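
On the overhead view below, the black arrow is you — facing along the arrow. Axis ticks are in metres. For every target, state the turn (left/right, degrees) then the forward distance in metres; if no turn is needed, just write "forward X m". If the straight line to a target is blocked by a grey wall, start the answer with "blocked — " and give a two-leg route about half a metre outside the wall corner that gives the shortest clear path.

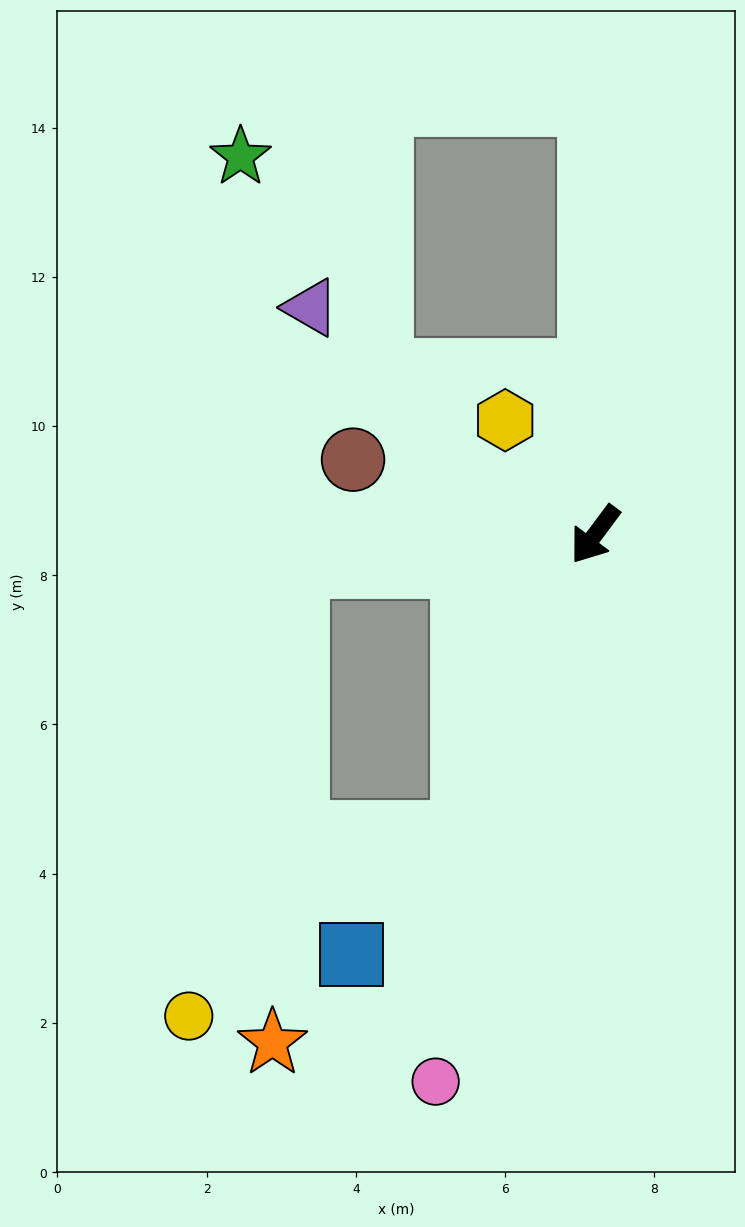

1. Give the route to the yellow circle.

blocked — turn right 47°, forward 4.0 m, then turn left 70°, forward 6.2 m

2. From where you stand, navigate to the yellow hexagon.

turn right 105°, forward 1.9 m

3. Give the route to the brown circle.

turn right 71°, forward 3.4 m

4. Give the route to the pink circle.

turn left 20°, forward 7.6 m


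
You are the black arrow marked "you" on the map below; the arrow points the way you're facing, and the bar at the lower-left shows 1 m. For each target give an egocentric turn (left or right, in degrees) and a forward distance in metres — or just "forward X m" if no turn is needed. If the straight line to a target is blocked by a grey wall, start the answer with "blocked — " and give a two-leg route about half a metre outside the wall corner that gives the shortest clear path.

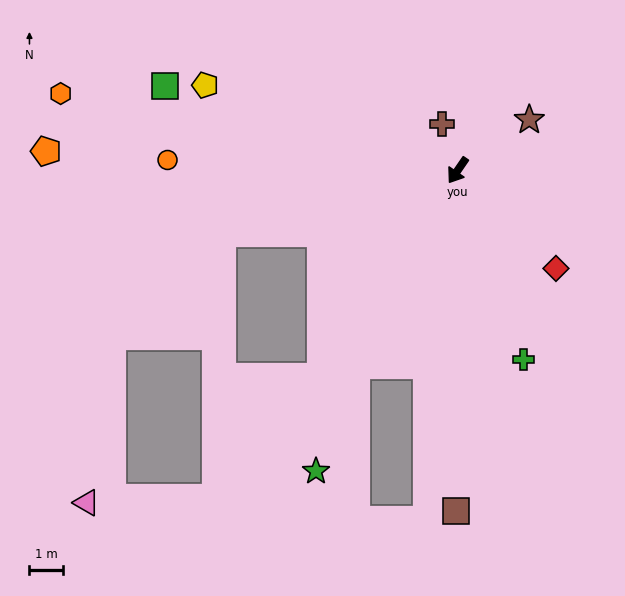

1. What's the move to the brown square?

turn left 34°, forward 10.2 m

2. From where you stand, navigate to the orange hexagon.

turn right 66°, forward 12.1 m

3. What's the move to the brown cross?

turn right 127°, forward 1.5 m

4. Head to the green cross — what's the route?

turn left 54°, forward 6.0 m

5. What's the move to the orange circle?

turn right 58°, forward 8.7 m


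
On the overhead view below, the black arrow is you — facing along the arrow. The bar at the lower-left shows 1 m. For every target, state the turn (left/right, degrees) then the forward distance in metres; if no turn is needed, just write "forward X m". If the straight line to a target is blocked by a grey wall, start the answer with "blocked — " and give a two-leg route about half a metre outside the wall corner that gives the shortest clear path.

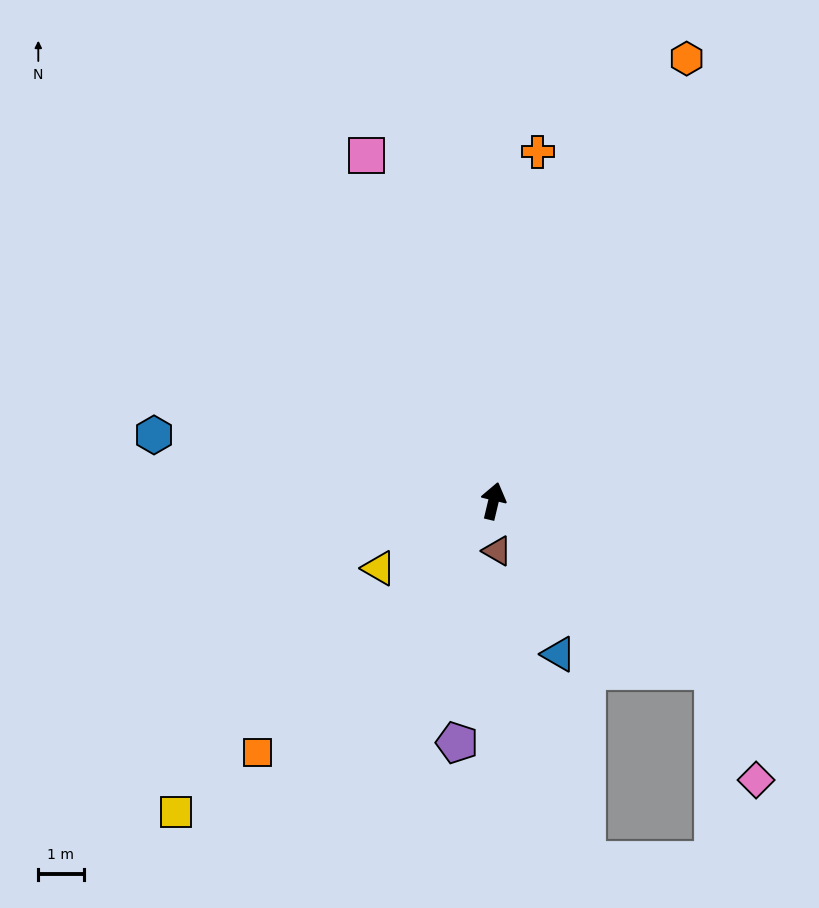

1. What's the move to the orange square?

turn left 150°, forward 7.6 m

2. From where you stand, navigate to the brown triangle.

turn right 162°, forward 1.1 m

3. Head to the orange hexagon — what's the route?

turn right 10°, forward 10.7 m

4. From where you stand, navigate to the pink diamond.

blocked — turn right 114°, forward 6.1 m, then turn right 31°, forward 2.6 m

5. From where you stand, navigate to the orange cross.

turn left 6°, forward 7.8 m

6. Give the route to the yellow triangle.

turn left 134°, forward 2.9 m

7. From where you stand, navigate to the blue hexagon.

turn left 92°, forward 7.6 m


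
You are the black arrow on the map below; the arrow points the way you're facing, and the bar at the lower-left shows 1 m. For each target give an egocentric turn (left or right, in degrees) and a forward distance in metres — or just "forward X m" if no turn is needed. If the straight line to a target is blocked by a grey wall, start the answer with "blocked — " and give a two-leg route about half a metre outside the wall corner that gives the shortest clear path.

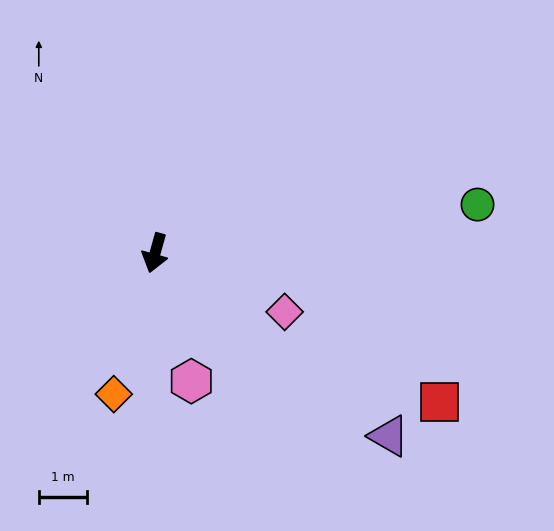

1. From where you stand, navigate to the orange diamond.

forward 3.0 m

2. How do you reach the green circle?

turn left 114°, forward 6.7 m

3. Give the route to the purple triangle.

turn left 68°, forward 6.1 m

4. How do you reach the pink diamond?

turn left 81°, forward 2.9 m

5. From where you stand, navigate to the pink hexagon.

turn left 31°, forward 2.8 m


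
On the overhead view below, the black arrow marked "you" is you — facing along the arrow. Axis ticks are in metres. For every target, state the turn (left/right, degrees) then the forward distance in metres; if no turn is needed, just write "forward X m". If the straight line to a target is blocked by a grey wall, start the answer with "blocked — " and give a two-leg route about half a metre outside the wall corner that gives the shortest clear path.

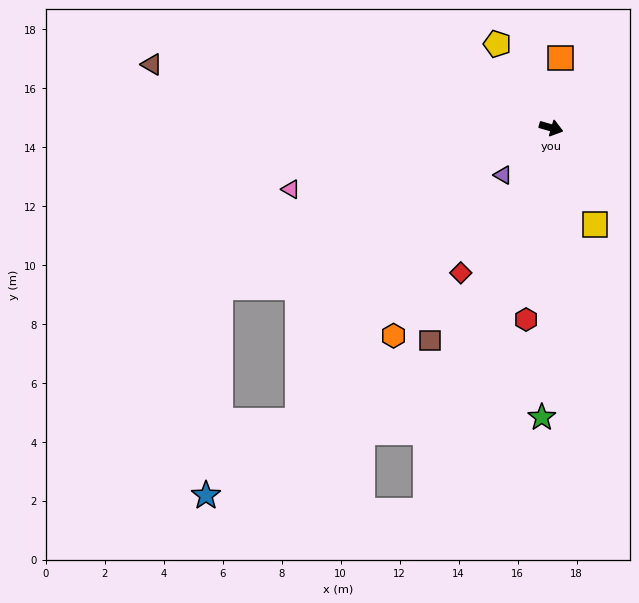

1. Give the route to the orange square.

turn left 99°, forward 2.4 m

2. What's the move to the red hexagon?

turn right 81°, forward 6.6 m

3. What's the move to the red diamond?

turn right 106°, forward 5.8 m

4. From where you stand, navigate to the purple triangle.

turn right 119°, forward 2.3 m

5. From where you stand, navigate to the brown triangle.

turn right 173°, forward 13.7 m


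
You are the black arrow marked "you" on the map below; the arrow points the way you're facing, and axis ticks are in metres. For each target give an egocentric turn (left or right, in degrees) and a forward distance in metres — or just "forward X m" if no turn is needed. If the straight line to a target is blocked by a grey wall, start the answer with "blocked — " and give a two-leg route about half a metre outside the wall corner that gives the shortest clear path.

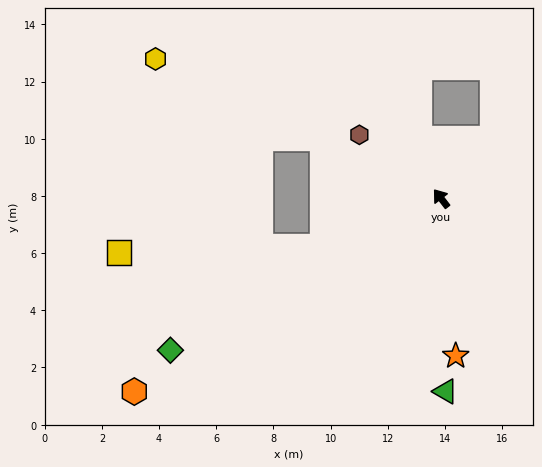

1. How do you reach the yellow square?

blocked — turn left 74°, forward 4.5 m, then turn right 20°, forward 7.1 m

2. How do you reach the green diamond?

turn left 82°, forward 10.9 m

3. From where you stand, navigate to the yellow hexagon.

turn left 26°, forward 11.1 m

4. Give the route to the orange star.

turn left 148°, forward 5.5 m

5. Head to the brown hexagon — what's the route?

turn left 14°, forward 3.6 m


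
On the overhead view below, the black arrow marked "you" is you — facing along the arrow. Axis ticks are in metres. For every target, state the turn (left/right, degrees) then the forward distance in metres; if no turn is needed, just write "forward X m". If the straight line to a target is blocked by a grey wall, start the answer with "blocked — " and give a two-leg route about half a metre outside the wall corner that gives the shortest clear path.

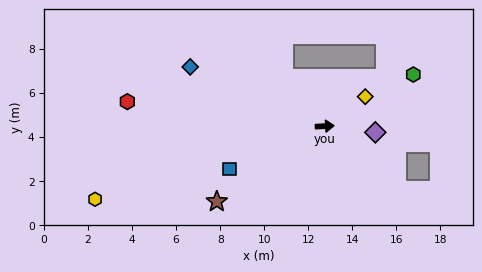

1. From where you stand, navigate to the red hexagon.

turn left 170°, forward 9.0 m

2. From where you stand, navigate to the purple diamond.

turn right 10°, forward 2.3 m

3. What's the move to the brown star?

turn right 148°, forward 6.0 m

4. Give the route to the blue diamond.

turn left 153°, forward 6.7 m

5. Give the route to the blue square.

turn right 159°, forward 4.7 m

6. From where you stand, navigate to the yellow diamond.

turn left 33°, forward 2.3 m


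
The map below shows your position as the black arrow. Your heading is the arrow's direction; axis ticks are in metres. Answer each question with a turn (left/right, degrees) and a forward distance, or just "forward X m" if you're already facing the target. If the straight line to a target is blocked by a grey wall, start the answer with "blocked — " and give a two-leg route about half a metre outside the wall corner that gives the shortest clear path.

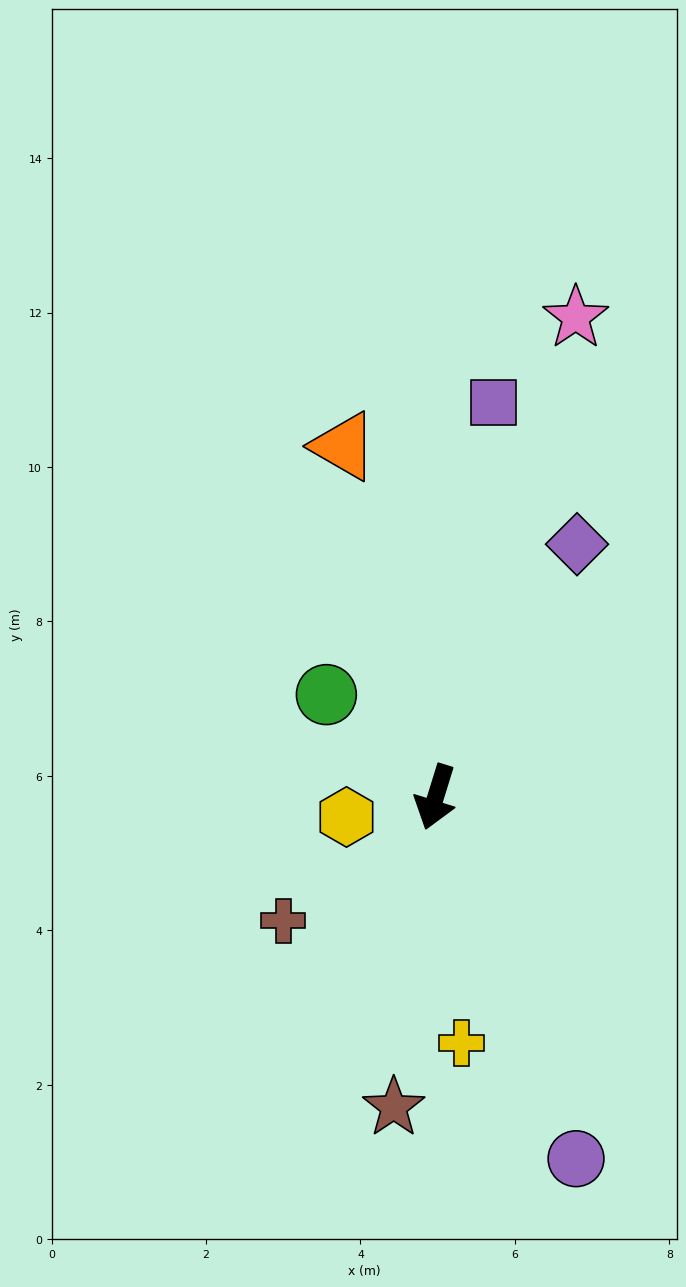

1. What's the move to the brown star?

turn left 9°, forward 4.1 m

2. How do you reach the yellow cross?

turn left 23°, forward 3.2 m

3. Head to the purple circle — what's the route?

turn left 38°, forward 5.0 m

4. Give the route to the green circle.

turn right 116°, forward 1.9 m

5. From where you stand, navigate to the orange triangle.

turn right 148°, forward 4.7 m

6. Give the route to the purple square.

turn right 171°, forward 5.2 m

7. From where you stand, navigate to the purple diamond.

turn left 168°, forward 3.8 m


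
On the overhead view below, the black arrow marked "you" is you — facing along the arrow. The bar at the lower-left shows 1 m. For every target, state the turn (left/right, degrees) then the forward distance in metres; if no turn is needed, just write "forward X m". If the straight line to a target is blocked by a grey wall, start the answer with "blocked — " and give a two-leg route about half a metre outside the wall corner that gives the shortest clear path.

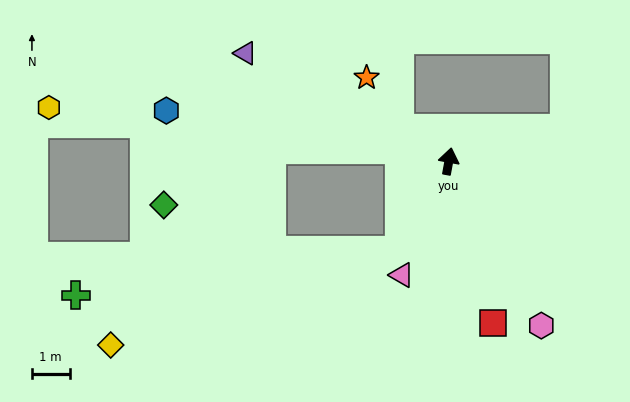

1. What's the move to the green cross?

blocked — turn left 163°, forward 2.7 m, then turn right 55°, forward 8.7 m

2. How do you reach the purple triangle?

turn left 72°, forward 6.1 m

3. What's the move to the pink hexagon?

turn right 140°, forward 5.0 m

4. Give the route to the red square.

turn right 154°, forward 4.5 m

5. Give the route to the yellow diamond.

blocked — turn left 163°, forward 2.7 m, then turn right 45°, forward 8.1 m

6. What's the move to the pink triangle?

turn left 168°, forward 3.3 m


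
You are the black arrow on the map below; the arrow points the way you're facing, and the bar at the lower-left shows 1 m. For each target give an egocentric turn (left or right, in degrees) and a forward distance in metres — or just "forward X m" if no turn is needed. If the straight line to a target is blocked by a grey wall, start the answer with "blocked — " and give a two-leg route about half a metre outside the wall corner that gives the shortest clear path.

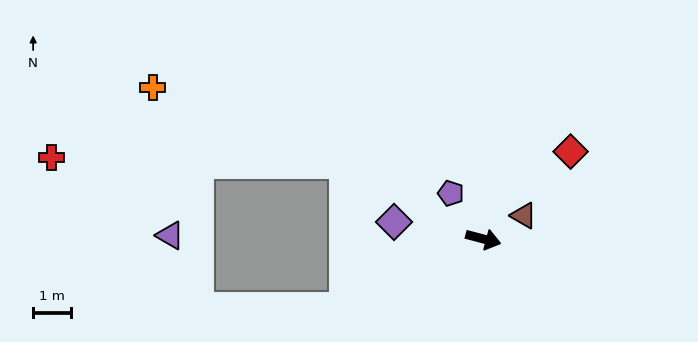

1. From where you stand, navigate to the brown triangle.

turn left 45°, forward 1.2 m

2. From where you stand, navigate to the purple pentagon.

turn left 140°, forward 1.5 m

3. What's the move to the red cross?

blocked — turn left 166°, forward 4.2 m, then turn left 28°, forward 7.8 m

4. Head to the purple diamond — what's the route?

turn right 176°, forward 2.4 m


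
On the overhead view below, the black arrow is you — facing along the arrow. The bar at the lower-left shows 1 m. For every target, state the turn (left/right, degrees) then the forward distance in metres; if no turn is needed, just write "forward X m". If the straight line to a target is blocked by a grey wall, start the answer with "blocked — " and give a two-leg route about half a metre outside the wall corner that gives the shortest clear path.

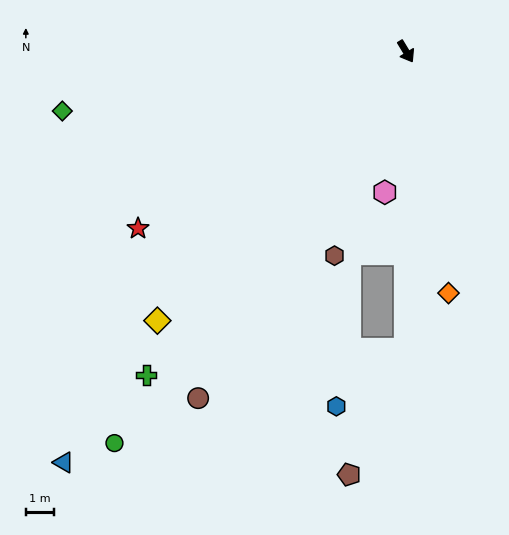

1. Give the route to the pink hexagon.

turn right 40°, forward 5.1 m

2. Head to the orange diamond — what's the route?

turn right 21°, forward 8.7 m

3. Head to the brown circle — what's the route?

turn right 62°, forward 14.4 m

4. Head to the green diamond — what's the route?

turn right 111°, forward 12.4 m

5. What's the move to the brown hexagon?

turn right 50°, forward 7.7 m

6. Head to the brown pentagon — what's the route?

blocked — turn right 31°, forward 10.6 m, then turn right 24°, forward 4.9 m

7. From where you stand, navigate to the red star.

turn right 88°, forward 11.4 m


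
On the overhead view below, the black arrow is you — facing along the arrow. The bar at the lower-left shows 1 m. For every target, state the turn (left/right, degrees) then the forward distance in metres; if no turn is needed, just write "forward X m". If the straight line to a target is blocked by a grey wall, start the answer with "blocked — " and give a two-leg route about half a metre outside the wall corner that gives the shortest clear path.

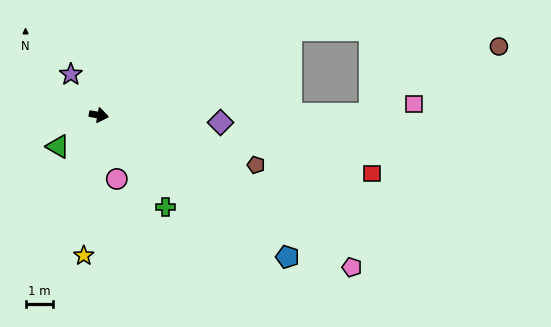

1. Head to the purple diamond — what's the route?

turn left 6°, forward 4.5 m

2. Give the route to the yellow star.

turn right 86°, forward 5.2 m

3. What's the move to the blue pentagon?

turn right 27°, forward 8.7 m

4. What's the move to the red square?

turn right 2°, forward 10.3 m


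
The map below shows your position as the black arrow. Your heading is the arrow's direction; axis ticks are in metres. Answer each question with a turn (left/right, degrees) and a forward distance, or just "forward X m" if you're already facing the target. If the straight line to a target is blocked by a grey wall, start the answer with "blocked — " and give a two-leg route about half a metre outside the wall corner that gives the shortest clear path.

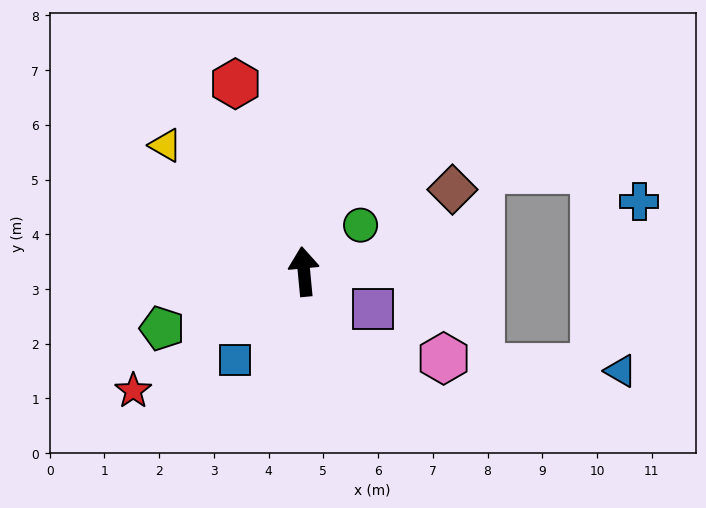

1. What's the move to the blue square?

turn left 137°, forward 2.1 m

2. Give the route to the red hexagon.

turn left 15°, forward 3.7 m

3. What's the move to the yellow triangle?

turn left 42°, forward 3.4 m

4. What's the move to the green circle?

turn right 56°, forward 1.3 m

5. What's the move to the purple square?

turn right 124°, forward 1.4 m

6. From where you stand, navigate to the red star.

turn left 119°, forward 3.8 m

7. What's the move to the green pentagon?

turn left 106°, forward 2.8 m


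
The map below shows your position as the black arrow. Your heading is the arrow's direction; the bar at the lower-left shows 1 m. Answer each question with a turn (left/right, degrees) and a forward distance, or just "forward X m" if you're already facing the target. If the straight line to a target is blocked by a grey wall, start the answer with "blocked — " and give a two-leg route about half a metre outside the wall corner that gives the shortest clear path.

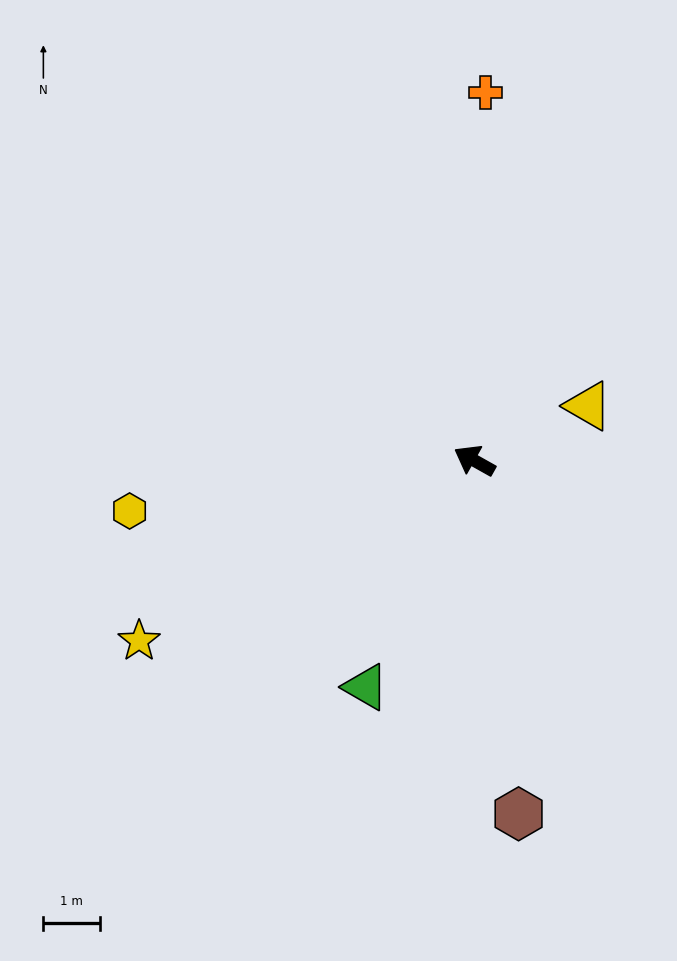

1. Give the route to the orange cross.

turn right 62°, forward 6.5 m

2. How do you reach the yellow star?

turn left 58°, forward 6.7 m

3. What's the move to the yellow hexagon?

turn left 38°, forward 6.2 m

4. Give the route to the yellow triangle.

turn right 125°, forward 2.2 m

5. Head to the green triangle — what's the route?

turn left 94°, forward 4.5 m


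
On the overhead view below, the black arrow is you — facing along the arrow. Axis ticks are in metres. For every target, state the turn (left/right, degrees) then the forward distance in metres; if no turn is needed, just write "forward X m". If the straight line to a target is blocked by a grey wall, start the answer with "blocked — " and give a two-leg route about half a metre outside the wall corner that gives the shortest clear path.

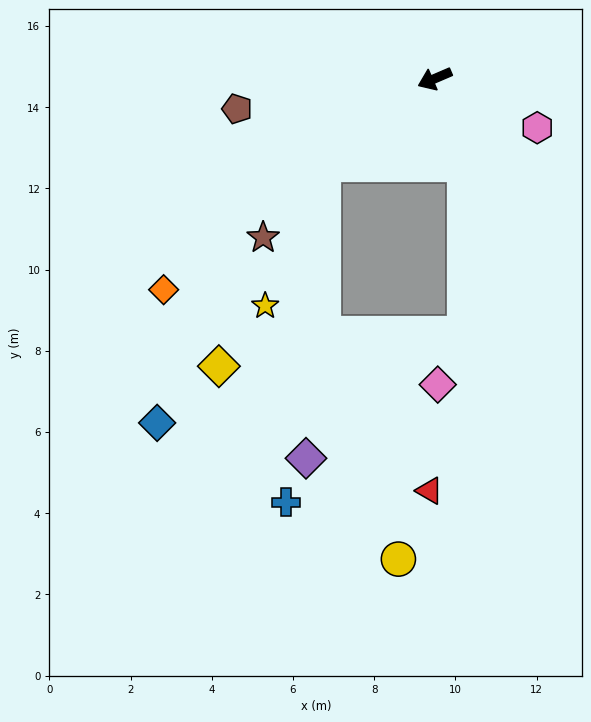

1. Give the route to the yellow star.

blocked — turn left 15°, forward 3.5 m, then turn left 29°, forward 3.8 m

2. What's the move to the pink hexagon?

turn left 131°, forward 2.8 m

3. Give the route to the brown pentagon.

turn right 15°, forward 4.9 m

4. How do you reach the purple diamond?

blocked — turn left 15°, forward 3.5 m, then turn left 48°, forward 7.2 m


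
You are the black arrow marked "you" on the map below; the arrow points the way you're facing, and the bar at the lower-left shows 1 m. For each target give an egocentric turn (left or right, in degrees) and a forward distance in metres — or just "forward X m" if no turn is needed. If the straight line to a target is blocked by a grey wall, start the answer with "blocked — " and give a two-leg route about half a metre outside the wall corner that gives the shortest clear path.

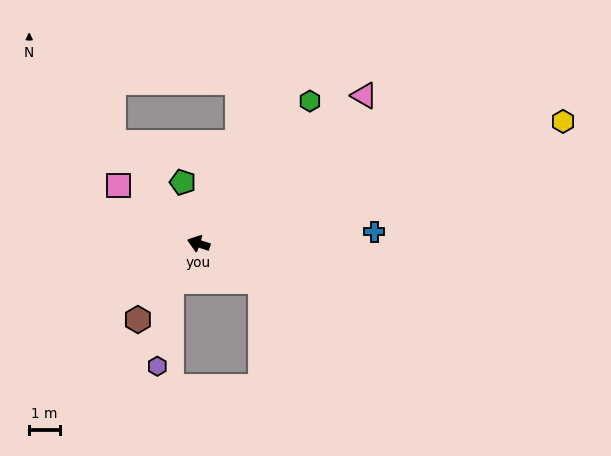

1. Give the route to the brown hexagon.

turn left 70°, forward 3.2 m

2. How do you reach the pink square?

turn right 18°, forward 3.2 m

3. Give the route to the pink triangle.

turn right 120°, forward 7.3 m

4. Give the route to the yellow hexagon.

turn right 143°, forward 12.6 m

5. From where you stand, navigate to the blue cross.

turn right 158°, forward 5.8 m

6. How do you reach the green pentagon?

turn right 57°, forward 2.1 m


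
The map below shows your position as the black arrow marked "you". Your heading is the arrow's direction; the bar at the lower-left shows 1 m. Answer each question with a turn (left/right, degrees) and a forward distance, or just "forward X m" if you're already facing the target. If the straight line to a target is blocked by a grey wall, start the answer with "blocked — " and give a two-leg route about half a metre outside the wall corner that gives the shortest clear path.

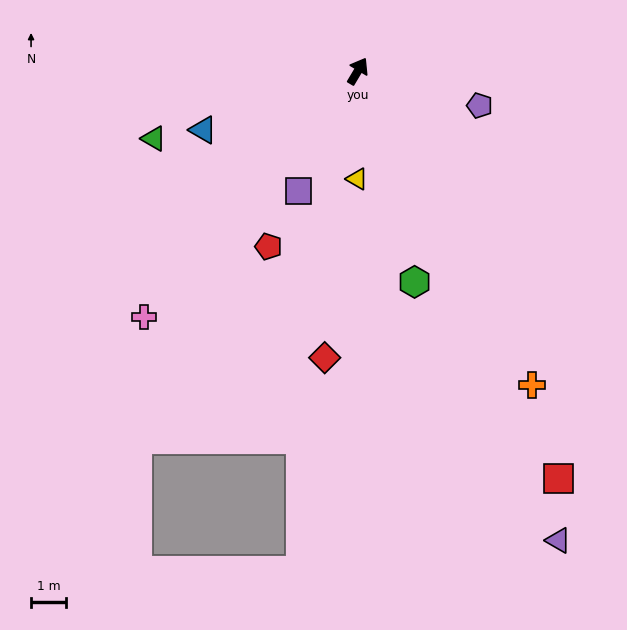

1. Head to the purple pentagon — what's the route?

turn right 75°, forward 3.6 m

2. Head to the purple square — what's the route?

turn right 176°, forward 3.8 m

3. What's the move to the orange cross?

turn right 120°, forward 10.2 m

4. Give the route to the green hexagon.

turn right 134°, forward 6.2 m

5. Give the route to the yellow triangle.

turn right 150°, forward 3.0 m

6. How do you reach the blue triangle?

turn left 142°, forward 4.7 m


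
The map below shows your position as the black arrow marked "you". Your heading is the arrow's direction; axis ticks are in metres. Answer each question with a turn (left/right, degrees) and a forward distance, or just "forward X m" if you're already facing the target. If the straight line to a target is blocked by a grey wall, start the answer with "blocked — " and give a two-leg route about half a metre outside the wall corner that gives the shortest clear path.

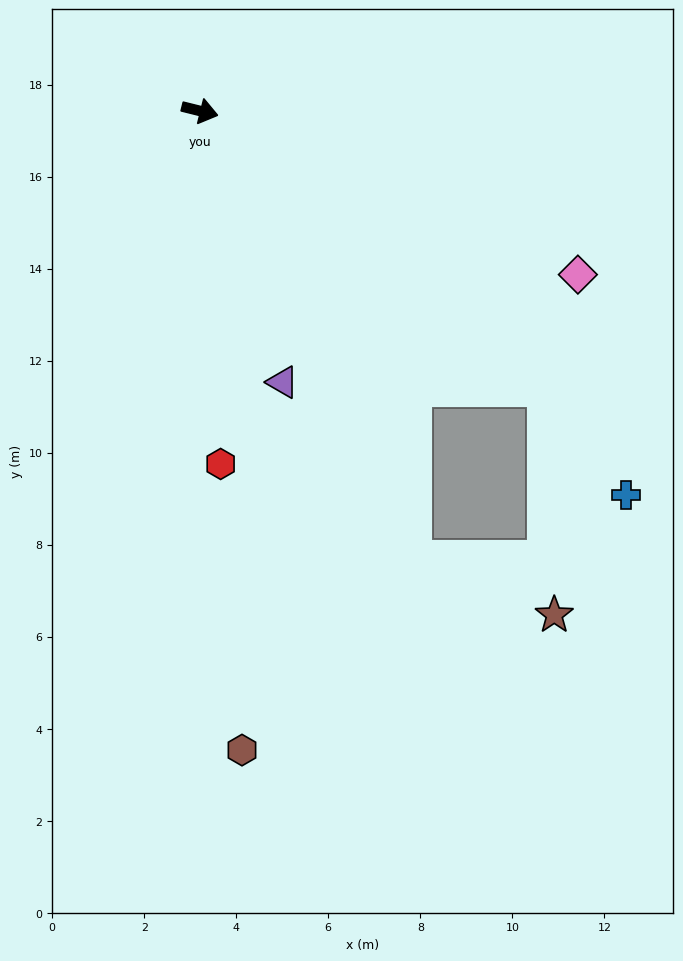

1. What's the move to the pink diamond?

turn right 9°, forward 9.0 m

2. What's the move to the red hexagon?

turn right 73°, forward 7.7 m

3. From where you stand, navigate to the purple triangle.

turn right 59°, forward 6.2 m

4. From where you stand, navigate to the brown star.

blocked — turn right 51°, forward 10.8 m, then turn left 44°, forward 3.3 m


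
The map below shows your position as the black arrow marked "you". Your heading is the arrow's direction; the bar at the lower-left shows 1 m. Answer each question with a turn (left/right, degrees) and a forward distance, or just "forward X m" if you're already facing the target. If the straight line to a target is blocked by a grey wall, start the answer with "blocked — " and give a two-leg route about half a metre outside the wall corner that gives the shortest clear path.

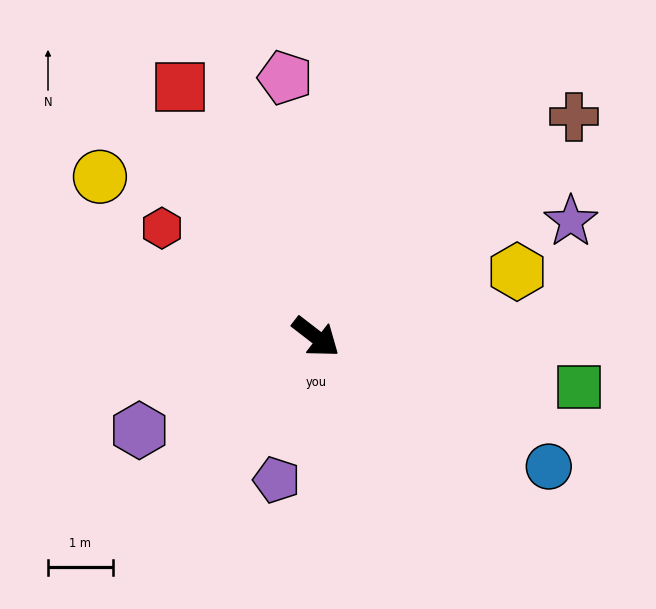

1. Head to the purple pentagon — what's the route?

turn right 68°, forward 2.3 m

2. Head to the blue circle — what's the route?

turn left 9°, forward 4.1 m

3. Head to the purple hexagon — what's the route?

turn right 114°, forward 3.1 m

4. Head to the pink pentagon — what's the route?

turn left 134°, forward 4.0 m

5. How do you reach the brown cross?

turn left 78°, forward 5.2 m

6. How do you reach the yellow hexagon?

turn left 56°, forward 3.3 m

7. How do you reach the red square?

turn left 156°, forward 4.4 m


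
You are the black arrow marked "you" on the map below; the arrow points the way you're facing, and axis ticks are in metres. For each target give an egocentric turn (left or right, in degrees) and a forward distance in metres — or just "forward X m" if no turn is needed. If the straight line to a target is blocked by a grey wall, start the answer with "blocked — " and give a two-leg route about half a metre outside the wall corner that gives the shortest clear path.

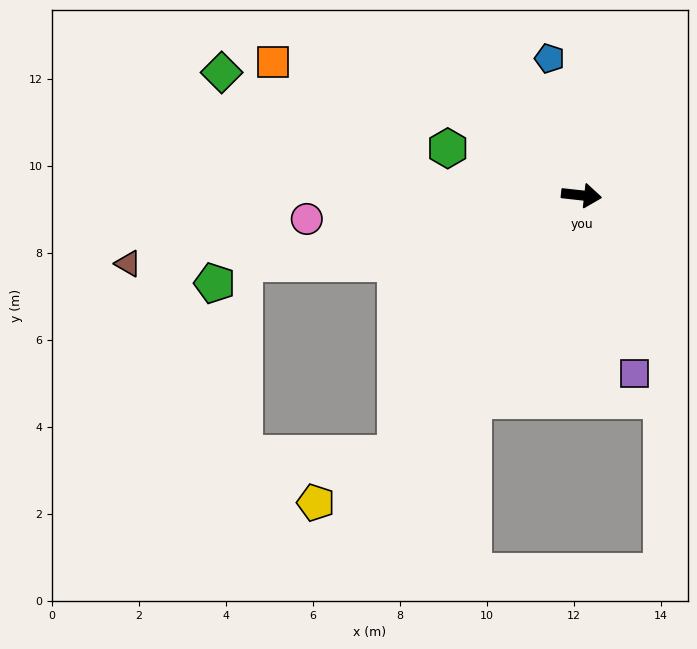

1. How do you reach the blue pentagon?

turn left 109°, forward 3.2 m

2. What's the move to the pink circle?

turn right 169°, forward 6.3 m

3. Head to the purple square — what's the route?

turn right 67°, forward 4.3 m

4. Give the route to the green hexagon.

turn left 167°, forward 3.3 m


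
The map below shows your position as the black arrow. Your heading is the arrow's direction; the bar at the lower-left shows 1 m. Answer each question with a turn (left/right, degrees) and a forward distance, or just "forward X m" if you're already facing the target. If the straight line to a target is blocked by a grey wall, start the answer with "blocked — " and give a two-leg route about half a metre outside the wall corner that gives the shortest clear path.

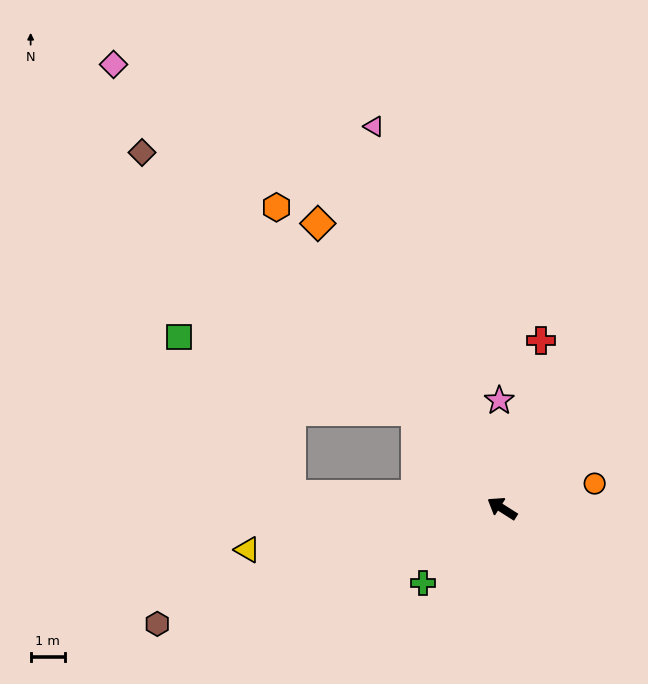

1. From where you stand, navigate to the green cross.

turn left 76°, forward 3.2 m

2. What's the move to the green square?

blocked — turn right 16°, forward 3.8 m, then turn left 31°, forward 7.3 m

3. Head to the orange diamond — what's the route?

turn right 25°, forward 10.0 m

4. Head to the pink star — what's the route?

turn right 56°, forward 3.2 m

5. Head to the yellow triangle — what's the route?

turn left 42°, forward 7.6 m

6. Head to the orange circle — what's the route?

turn right 133°, forward 2.8 m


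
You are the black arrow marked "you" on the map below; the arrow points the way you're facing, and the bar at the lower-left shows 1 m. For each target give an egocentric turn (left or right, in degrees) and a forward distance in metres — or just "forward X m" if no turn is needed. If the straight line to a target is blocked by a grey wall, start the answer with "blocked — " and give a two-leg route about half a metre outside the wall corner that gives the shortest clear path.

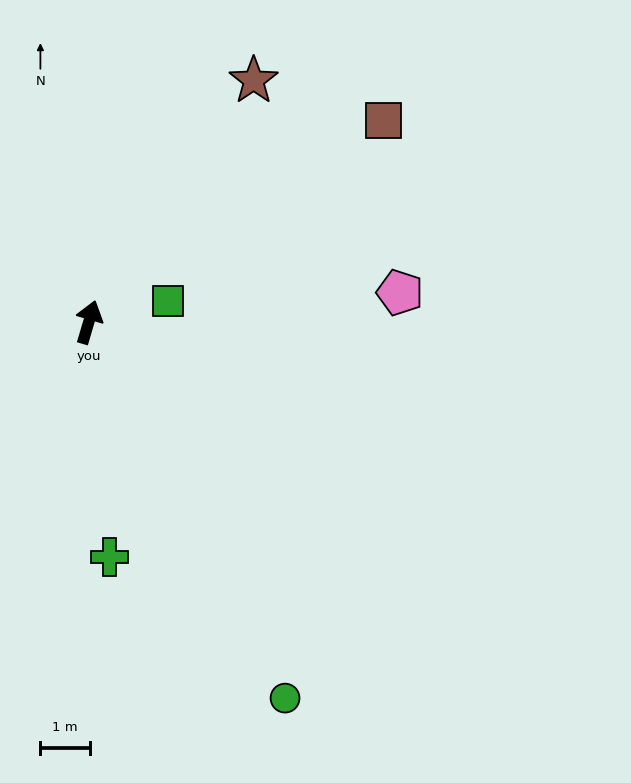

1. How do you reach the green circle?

turn right 136°, forward 8.6 m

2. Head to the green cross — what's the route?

turn right 159°, forward 4.8 m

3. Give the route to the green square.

turn right 59°, forward 1.7 m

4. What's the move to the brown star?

turn right 18°, forward 5.9 m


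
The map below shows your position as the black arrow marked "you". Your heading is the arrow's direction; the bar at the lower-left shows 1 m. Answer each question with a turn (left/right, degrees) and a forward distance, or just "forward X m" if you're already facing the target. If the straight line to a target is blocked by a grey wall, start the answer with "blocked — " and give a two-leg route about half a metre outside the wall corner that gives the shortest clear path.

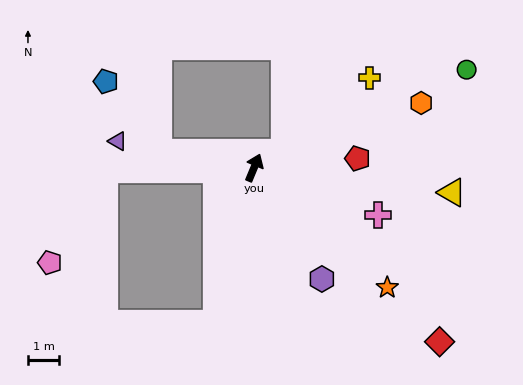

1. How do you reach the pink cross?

turn right 88°, forward 4.2 m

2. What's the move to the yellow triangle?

turn right 75°, forward 6.3 m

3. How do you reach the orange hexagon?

turn right 46°, forward 5.7 m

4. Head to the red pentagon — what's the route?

turn right 62°, forward 3.3 m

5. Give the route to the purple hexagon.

turn right 126°, forward 4.1 m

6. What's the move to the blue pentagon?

blocked — turn left 103°, forward 3.1 m, then turn right 44°, forward 2.8 m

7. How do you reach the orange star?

turn right 109°, forward 5.7 m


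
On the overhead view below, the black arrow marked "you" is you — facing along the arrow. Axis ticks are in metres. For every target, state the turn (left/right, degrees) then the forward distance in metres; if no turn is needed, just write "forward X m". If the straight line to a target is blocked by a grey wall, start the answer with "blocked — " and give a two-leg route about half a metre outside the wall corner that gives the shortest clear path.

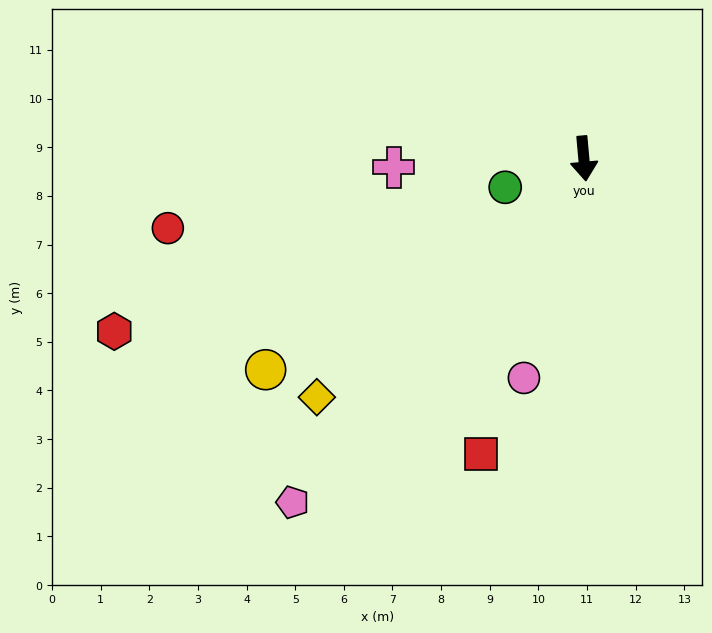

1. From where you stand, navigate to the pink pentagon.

turn right 45°, forward 9.3 m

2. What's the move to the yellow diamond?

turn right 53°, forward 7.4 m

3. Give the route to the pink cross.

turn right 92°, forward 3.9 m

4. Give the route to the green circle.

turn right 75°, forward 1.7 m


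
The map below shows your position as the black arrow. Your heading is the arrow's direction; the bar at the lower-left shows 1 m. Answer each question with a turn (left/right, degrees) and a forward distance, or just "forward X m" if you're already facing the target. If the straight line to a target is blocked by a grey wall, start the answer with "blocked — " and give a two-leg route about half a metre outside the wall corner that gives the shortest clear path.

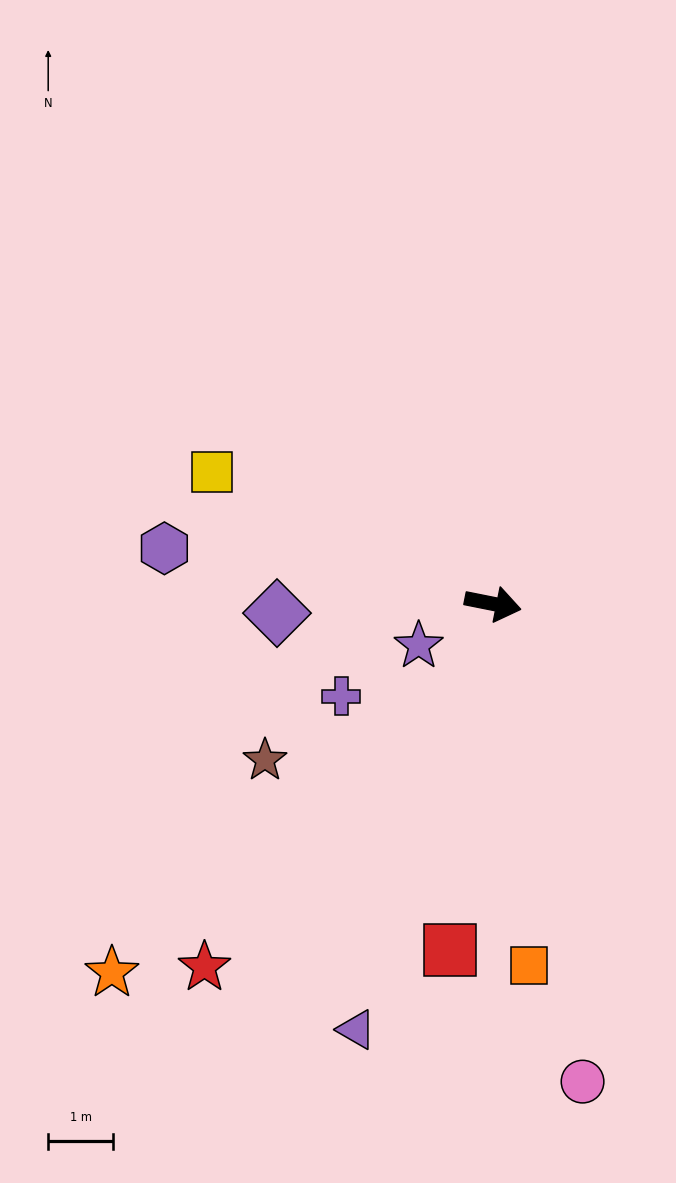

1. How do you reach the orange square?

turn right 73°, forward 5.6 m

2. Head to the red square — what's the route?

turn right 86°, forward 5.4 m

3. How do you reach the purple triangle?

turn right 96°, forward 6.9 m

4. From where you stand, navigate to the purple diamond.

turn right 166°, forward 3.3 m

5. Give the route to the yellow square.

turn left 166°, forward 4.8 m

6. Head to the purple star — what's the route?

turn right 139°, forward 1.3 m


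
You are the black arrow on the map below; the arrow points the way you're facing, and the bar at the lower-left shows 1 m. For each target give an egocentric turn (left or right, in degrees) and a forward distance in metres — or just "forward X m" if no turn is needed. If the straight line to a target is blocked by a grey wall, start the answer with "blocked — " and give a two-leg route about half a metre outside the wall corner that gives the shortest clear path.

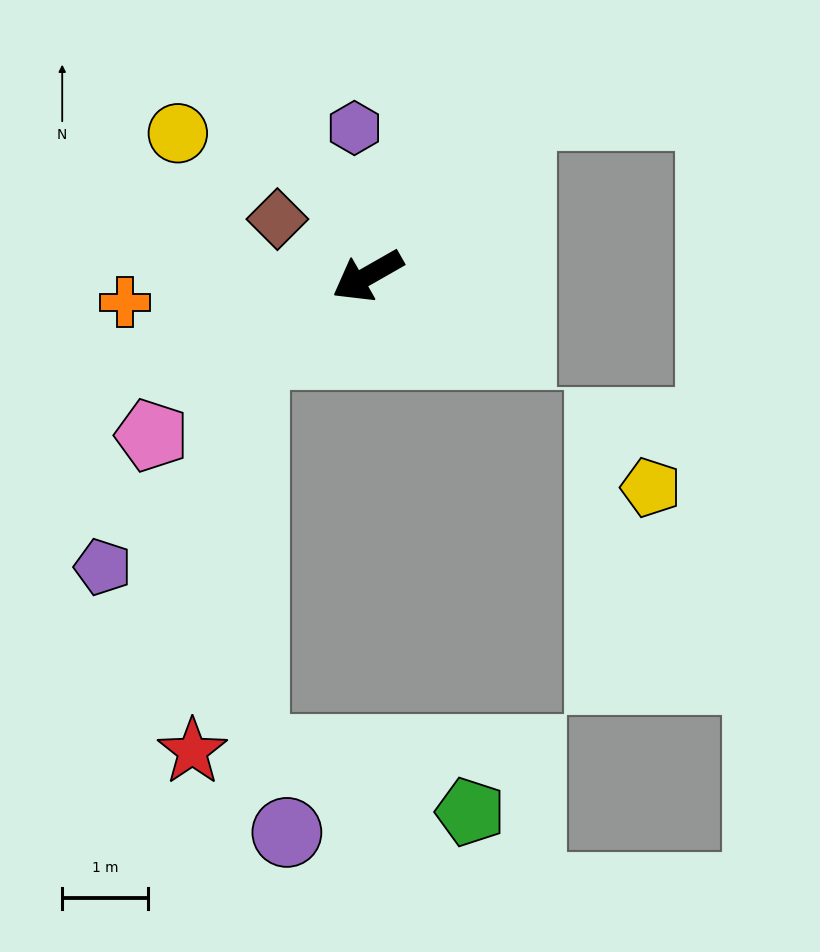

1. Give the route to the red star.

blocked — turn left 4°, forward 1.6 m, then turn left 48°, forward 4.7 m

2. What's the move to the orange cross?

turn right 24°, forward 2.9 m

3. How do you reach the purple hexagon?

turn right 115°, forward 1.7 m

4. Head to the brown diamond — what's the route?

turn right 62°, forward 1.2 m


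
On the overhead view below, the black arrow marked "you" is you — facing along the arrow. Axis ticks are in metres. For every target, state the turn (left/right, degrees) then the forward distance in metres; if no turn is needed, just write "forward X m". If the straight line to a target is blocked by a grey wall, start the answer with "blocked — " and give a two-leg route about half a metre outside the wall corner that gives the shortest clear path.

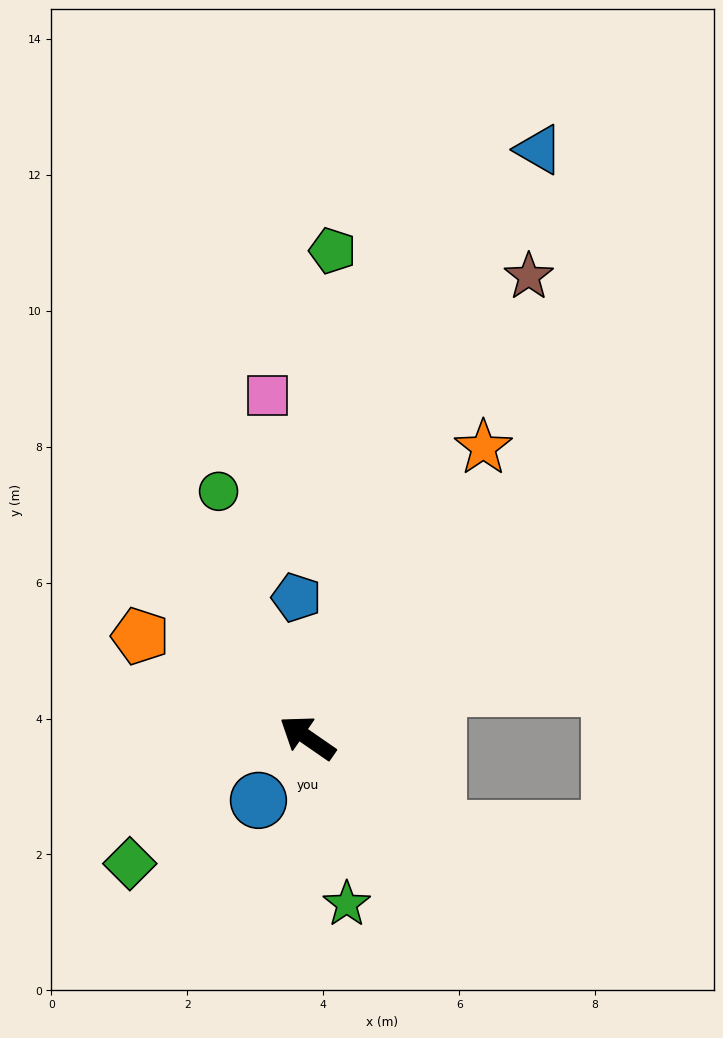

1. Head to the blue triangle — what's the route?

turn right 77°, forward 9.3 m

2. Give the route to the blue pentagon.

turn right 51°, forward 2.1 m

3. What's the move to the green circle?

turn right 36°, forward 3.9 m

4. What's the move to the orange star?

turn right 87°, forward 5.0 m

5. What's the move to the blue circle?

turn left 87°, forward 1.2 m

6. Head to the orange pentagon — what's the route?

turn left 3°, forward 2.9 m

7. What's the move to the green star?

turn left 138°, forward 2.5 m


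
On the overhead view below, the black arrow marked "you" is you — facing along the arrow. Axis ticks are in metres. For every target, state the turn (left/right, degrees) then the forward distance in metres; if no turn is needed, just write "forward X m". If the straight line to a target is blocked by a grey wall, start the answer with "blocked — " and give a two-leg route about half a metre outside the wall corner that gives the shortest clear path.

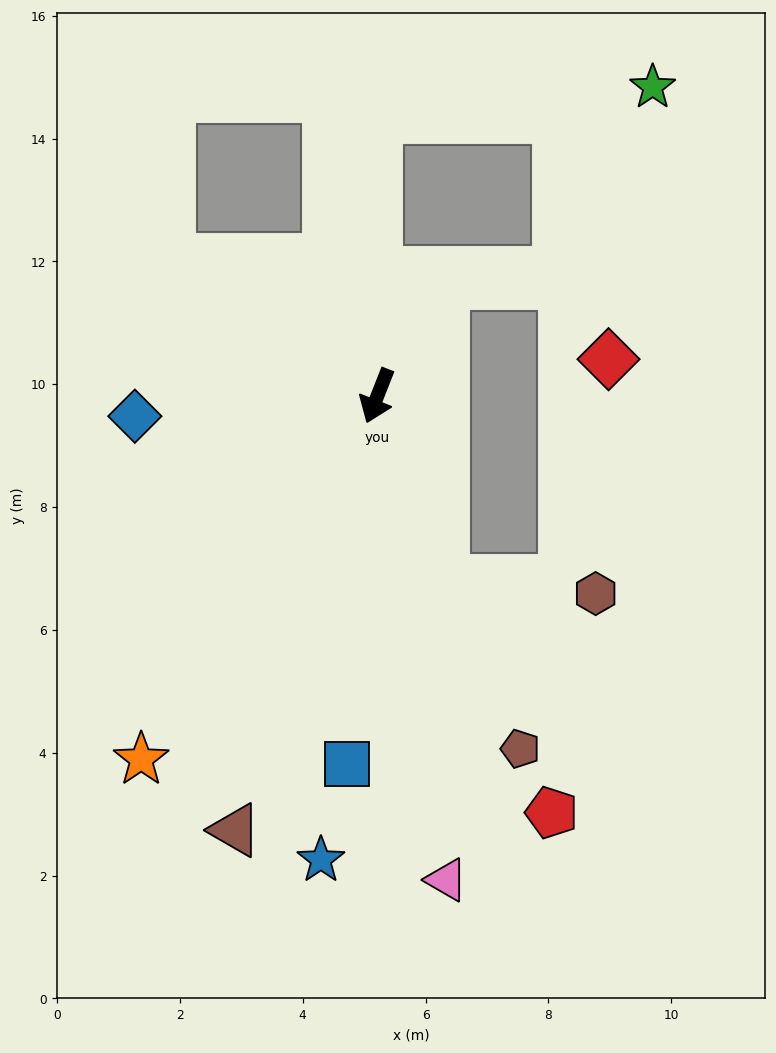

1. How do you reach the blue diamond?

turn right 64°, forward 4.0 m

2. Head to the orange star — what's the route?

turn right 12°, forward 7.1 m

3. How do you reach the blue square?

turn left 17°, forward 6.0 m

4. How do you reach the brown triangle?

turn left 3°, forward 7.4 m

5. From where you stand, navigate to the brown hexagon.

blocked — turn left 41°, forward 3.2 m, then turn left 66°, forward 2.5 m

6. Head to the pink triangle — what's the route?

turn left 30°, forward 8.0 m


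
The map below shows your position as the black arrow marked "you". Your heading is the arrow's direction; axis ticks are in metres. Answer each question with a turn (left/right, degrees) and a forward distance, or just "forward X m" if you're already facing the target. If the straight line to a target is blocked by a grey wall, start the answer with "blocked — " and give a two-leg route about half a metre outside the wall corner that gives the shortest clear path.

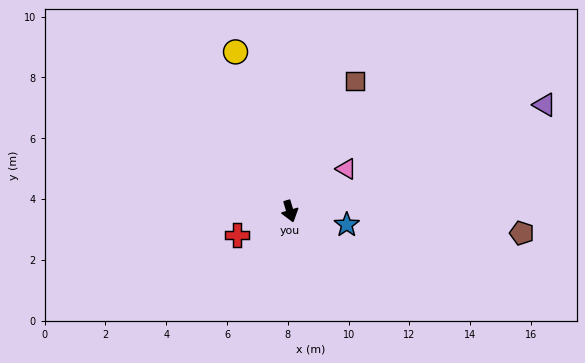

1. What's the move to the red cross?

turn right 82°, forward 1.9 m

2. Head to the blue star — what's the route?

turn left 60°, forward 1.9 m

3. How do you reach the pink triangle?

turn left 110°, forward 2.3 m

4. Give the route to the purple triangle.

turn left 96°, forward 9.1 m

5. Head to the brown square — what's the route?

turn left 137°, forward 4.8 m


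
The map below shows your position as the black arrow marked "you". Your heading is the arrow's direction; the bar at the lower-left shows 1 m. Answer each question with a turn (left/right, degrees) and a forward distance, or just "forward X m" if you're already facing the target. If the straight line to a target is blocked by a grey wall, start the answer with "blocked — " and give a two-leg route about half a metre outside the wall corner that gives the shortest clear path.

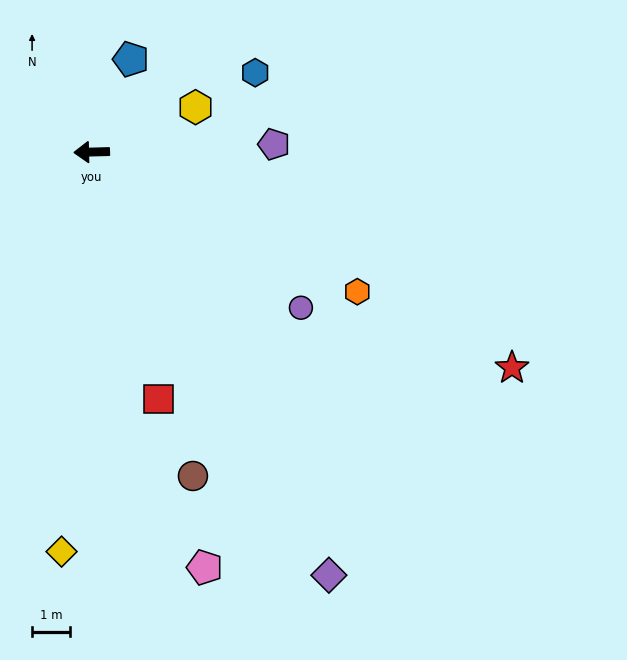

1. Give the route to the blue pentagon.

turn right 114°, forward 2.7 m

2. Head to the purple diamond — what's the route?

turn left 118°, forward 12.8 m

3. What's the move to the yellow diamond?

turn left 84°, forward 10.6 m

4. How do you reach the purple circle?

turn left 142°, forward 6.9 m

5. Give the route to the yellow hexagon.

turn right 158°, forward 3.0 m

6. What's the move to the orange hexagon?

turn left 151°, forward 7.9 m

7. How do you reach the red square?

turn left 104°, forward 6.7 m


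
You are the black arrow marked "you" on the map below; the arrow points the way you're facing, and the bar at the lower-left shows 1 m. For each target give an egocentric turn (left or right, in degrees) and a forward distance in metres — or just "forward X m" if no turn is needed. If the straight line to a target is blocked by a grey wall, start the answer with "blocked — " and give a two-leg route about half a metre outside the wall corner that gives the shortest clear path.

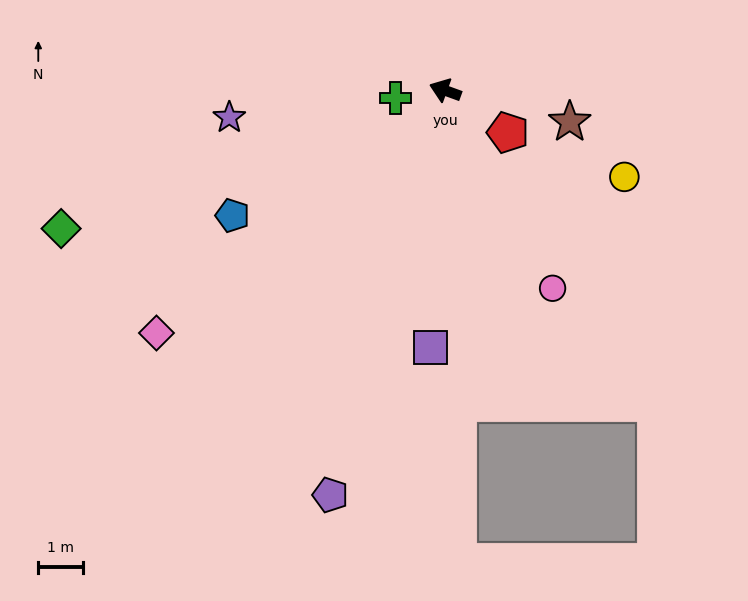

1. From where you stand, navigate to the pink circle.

turn left 138°, forward 5.0 m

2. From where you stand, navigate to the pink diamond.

turn left 60°, forward 8.4 m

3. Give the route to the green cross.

turn left 29°, forward 1.1 m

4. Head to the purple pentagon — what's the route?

turn left 94°, forward 9.3 m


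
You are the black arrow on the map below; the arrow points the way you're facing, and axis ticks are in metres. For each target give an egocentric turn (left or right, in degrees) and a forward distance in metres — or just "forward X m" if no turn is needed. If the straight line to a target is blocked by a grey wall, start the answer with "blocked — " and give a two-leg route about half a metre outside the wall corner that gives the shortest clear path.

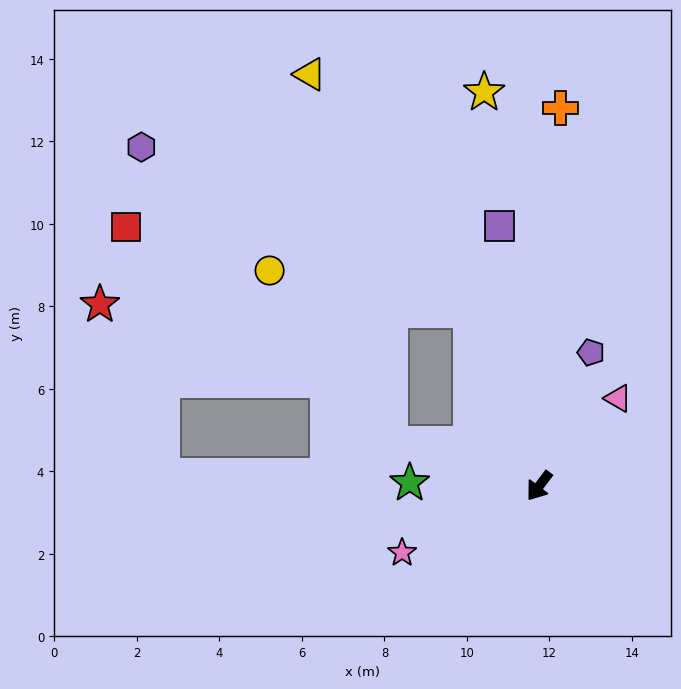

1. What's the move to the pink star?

turn right 27°, forward 3.7 m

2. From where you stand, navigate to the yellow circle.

blocked — turn right 69°, forward 3.8 m, then turn right 39°, forward 5.1 m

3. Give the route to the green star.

turn right 54°, forward 3.1 m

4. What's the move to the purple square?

turn right 134°, forward 6.4 m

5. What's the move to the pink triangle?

turn left 175°, forward 2.9 m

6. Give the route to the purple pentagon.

turn right 164°, forward 3.5 m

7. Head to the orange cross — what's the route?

turn right 146°, forward 9.2 m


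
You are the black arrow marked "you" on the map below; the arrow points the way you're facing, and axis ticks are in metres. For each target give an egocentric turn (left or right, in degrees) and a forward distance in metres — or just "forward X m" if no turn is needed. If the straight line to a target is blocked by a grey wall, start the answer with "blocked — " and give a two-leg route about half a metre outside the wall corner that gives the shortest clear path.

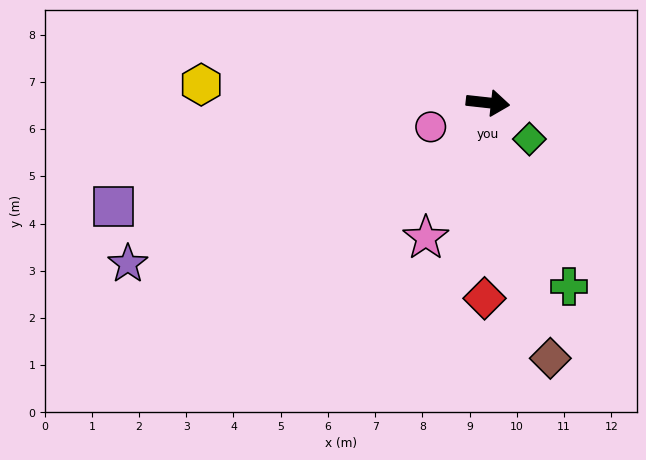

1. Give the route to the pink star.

turn right 108°, forward 3.1 m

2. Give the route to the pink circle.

turn right 151°, forward 1.3 m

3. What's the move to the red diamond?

turn right 85°, forward 4.1 m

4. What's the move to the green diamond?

turn right 35°, forward 1.2 m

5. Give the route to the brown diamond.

turn right 70°, forward 5.6 m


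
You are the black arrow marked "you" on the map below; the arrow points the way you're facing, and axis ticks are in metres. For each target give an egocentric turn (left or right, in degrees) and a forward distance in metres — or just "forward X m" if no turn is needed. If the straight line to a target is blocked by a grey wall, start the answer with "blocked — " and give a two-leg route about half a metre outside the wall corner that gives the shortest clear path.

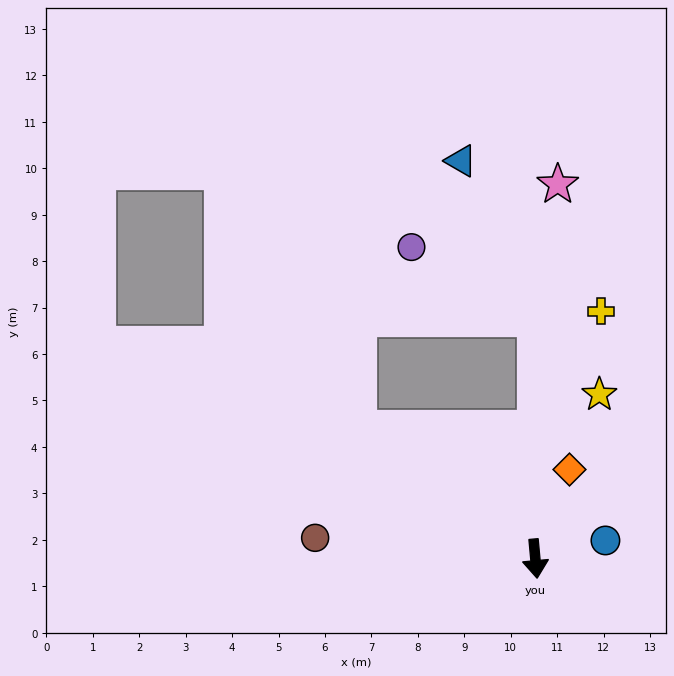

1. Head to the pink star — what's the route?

turn left 171°, forward 8.1 m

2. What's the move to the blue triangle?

blocked — turn left 174°, forward 5.2 m, then turn left 27°, forward 3.7 m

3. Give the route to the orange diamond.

turn left 154°, forward 2.1 m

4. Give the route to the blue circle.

turn left 99°, forward 1.6 m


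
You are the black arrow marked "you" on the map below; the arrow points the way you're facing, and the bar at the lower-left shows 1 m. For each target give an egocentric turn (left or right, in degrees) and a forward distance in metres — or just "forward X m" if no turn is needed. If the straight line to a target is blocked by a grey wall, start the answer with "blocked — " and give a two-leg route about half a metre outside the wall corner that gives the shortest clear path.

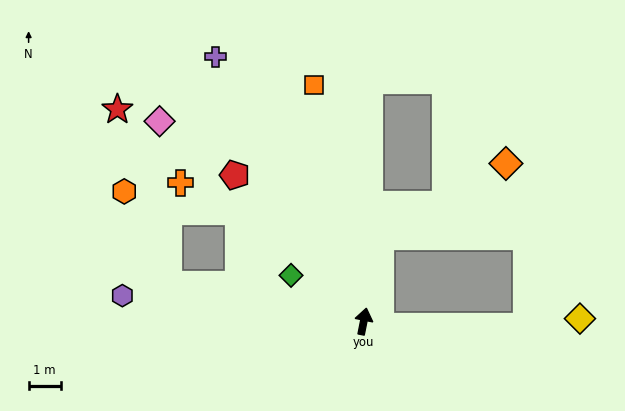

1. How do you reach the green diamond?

turn left 69°, forward 2.7 m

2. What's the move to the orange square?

turn left 23°, forward 7.5 m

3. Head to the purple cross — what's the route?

turn left 41°, forward 9.4 m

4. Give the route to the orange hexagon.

blocked — turn left 91°, forward 6.2 m, then turn right 54°, forward 3.2 m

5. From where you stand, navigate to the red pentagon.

turn left 53°, forward 6.1 m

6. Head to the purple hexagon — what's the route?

turn left 95°, forward 7.5 m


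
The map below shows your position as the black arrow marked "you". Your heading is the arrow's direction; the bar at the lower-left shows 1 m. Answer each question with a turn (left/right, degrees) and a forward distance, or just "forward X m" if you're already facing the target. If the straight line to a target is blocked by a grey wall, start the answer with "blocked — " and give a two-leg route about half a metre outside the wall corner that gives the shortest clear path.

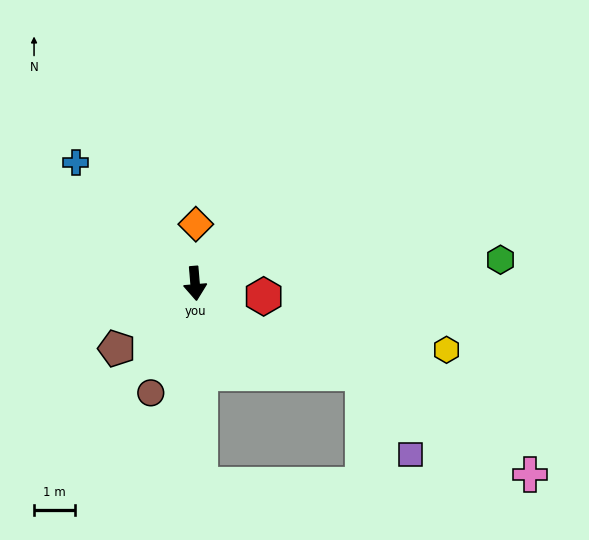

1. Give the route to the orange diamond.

turn left 174°, forward 1.4 m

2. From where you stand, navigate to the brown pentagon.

turn right 55°, forward 2.5 m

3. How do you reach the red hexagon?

turn left 75°, forward 1.7 m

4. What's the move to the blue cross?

turn right 140°, forward 4.1 m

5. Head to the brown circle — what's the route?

turn right 27°, forward 2.9 m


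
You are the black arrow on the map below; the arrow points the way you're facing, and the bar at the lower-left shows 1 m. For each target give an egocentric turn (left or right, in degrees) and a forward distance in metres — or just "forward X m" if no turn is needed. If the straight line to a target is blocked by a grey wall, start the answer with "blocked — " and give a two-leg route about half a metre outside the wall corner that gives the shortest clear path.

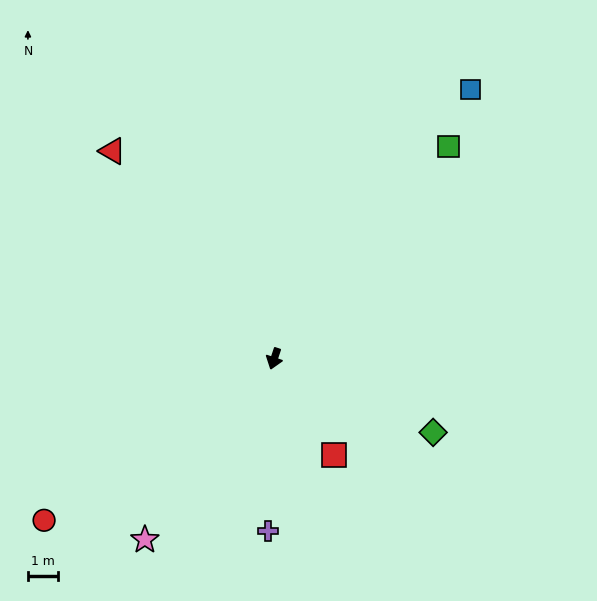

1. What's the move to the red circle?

turn right 37°, forward 9.3 m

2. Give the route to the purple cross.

turn left 16°, forward 5.7 m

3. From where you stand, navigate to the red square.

turn left 50°, forward 3.8 m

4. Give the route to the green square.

turn left 159°, forward 9.1 m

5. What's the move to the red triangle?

turn right 124°, forward 8.7 m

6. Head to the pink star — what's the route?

turn right 17°, forward 7.4 m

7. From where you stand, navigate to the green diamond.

turn left 84°, forward 5.8 m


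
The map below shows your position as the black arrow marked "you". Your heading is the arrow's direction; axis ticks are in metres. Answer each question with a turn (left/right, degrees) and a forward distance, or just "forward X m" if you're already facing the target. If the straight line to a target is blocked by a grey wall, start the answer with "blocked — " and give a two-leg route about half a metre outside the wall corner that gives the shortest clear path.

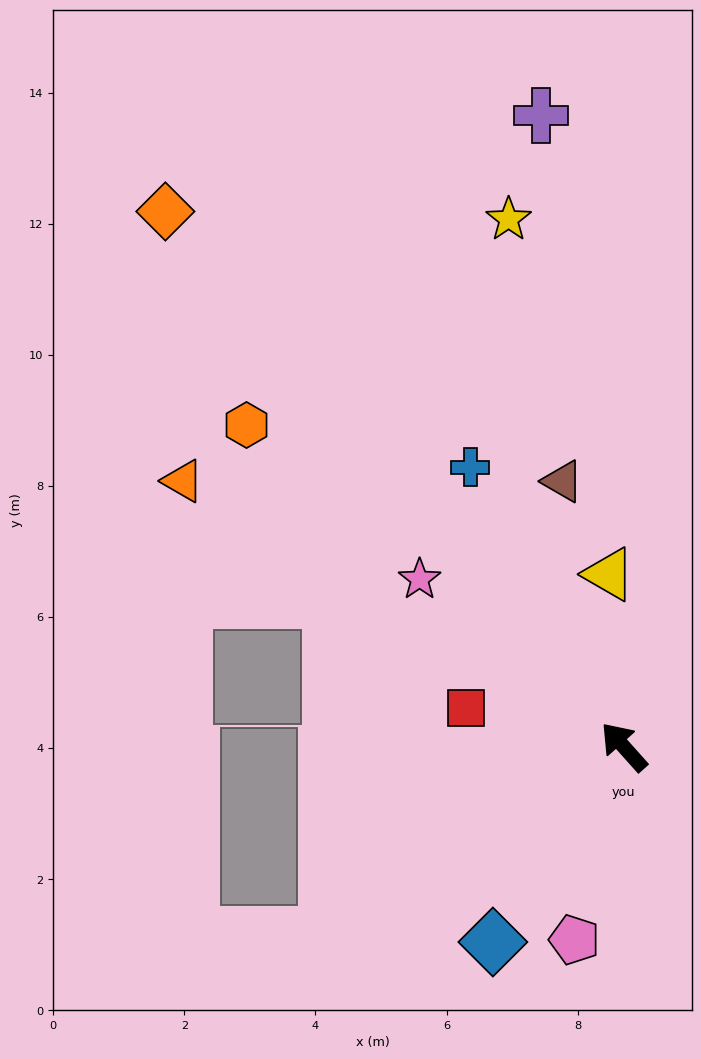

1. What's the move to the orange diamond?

forward 10.8 m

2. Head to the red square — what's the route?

turn left 35°, forward 2.5 m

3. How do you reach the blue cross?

turn right 13°, forward 4.9 m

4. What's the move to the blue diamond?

turn left 104°, forward 3.6 m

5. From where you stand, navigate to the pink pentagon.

turn left 124°, forward 3.0 m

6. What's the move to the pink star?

turn left 9°, forward 4.0 m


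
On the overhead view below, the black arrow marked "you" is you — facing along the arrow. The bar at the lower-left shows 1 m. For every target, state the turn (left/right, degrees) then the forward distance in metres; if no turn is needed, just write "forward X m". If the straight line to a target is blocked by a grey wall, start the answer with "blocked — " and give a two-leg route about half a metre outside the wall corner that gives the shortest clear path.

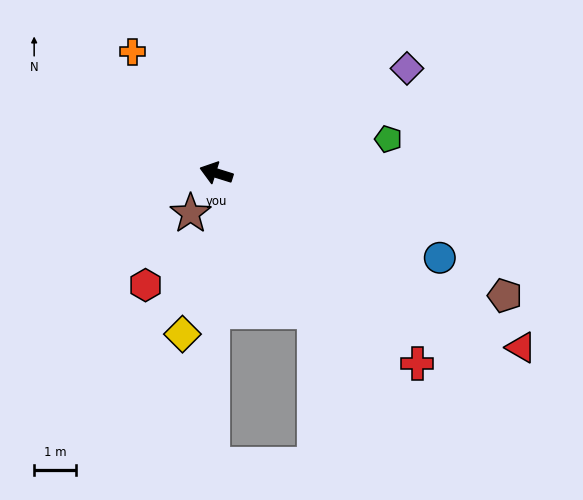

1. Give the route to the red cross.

turn left 154°, forward 6.7 m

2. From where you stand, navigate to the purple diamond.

turn right 134°, forward 5.3 m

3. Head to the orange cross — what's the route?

turn right 38°, forward 3.6 m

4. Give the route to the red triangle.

turn left 168°, forward 8.5 m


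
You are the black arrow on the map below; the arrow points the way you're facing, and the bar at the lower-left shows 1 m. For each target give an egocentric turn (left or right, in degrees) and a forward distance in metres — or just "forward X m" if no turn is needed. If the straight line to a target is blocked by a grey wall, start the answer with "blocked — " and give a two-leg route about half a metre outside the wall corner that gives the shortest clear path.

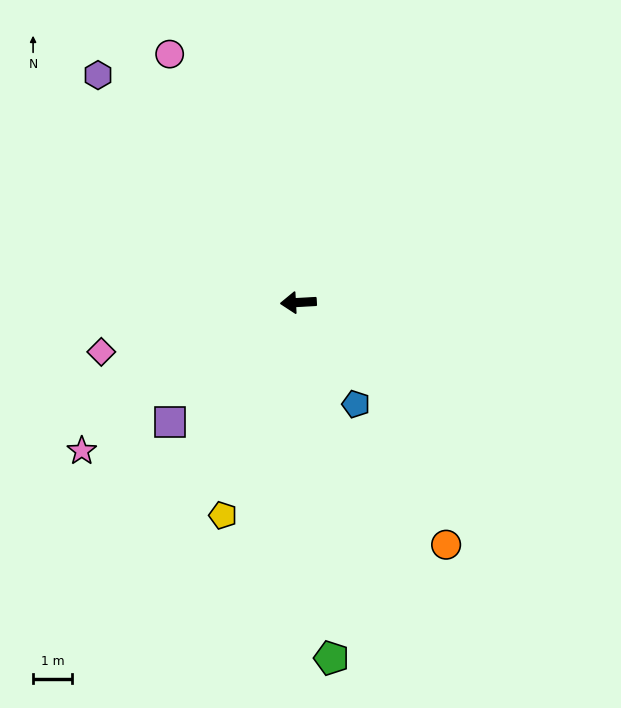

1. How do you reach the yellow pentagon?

turn left 67°, forward 5.8 m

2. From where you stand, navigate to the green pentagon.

turn left 92°, forward 9.2 m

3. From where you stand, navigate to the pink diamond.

turn left 11°, forward 5.2 m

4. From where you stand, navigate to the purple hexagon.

turn right 52°, forward 7.8 m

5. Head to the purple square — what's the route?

turn left 40°, forward 4.5 m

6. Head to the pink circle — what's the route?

turn right 66°, forward 7.2 m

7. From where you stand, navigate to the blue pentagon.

turn left 116°, forward 3.0 m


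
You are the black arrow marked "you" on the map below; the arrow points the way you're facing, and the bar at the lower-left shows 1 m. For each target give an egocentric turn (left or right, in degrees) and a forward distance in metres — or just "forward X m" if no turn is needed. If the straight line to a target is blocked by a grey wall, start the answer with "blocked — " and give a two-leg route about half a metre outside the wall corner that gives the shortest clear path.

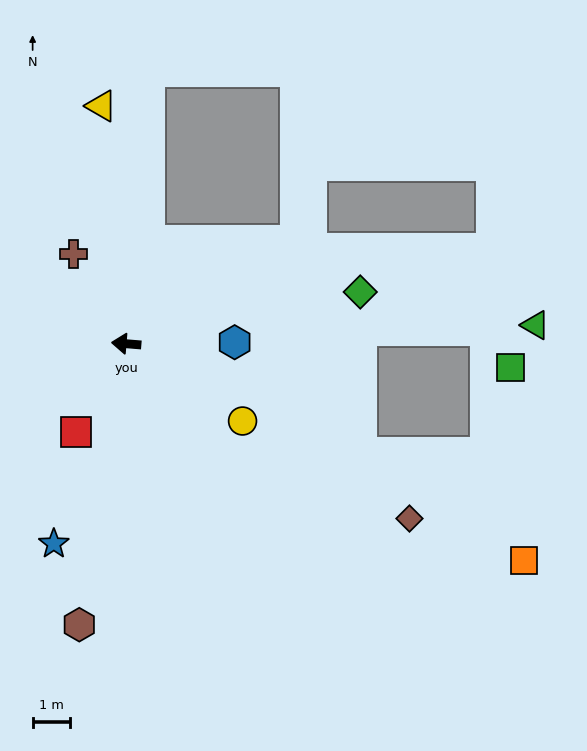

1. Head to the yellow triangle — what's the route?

turn right 79°, forward 6.4 m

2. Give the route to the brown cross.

turn right 55°, forward 2.8 m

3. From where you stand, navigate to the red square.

turn left 65°, forward 2.7 m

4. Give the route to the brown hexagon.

turn left 85°, forward 7.6 m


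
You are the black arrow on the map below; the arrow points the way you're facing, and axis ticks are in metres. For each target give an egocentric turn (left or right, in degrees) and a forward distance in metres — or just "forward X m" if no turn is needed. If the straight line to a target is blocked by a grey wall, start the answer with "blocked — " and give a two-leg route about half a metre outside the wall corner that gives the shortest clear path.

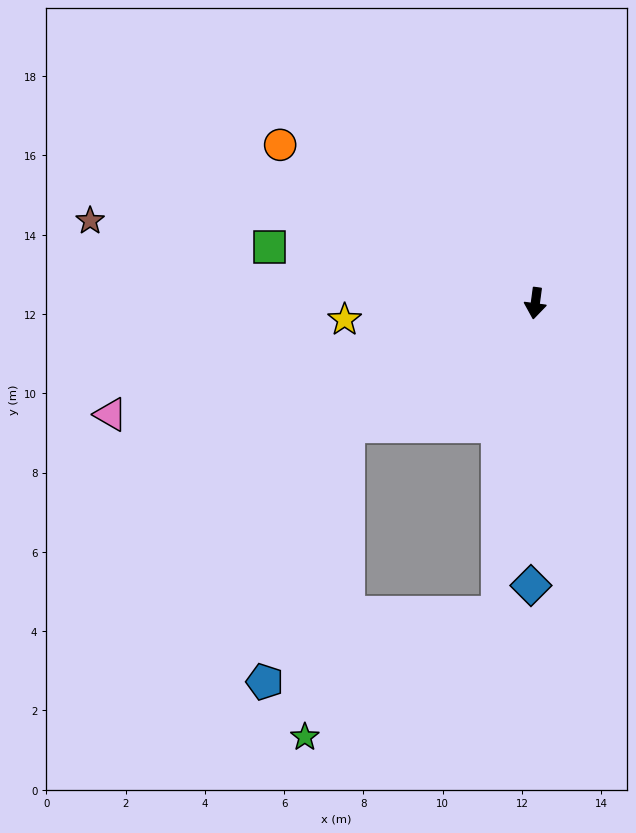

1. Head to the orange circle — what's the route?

turn right 114°, forward 7.6 m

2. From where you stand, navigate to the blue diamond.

turn left 7°, forward 7.1 m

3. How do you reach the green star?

blocked — turn right 49°, forward 5.6 m, then turn left 49°, forward 7.9 m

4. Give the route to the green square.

turn right 94°, forward 6.9 m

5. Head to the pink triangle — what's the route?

turn right 68°, forward 11.1 m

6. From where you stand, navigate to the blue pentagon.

blocked — turn right 49°, forward 5.6 m, then turn left 38°, forward 6.8 m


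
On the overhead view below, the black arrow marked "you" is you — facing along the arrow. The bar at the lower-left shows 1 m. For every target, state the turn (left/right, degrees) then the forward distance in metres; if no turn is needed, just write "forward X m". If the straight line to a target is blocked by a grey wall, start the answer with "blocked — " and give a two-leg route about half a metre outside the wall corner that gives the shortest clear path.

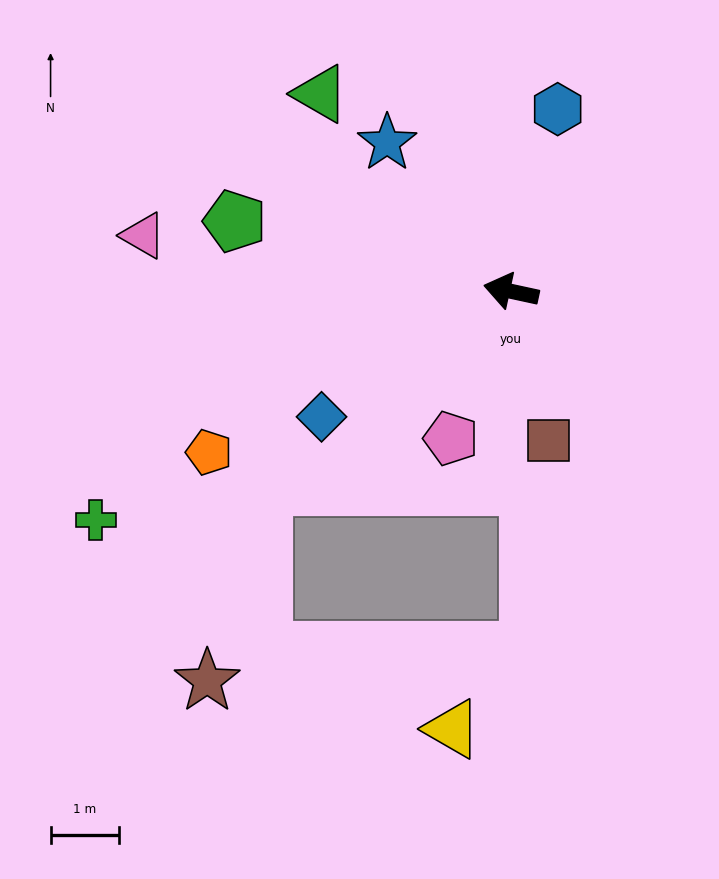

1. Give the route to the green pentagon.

turn right 2°, forward 4.2 m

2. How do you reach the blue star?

turn right 38°, forward 2.8 m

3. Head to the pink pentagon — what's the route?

turn left 80°, forward 2.3 m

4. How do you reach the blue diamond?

turn left 46°, forward 3.3 m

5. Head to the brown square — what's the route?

turn left 116°, forward 2.2 m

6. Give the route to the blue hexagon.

turn right 92°, forward 2.8 m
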